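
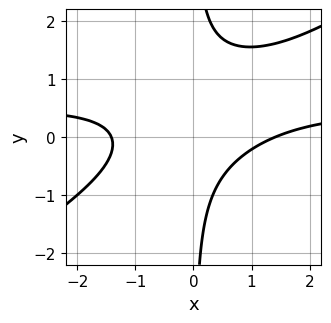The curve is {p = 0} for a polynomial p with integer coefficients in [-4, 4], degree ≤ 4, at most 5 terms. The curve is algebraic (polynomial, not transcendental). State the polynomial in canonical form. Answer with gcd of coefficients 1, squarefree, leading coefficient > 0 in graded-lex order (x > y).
2*x^2*y - 3*x*y^2 - x^2 + 2*x*y + 2

deg p = 3. A generic line meets the curve in up to 3 points.
From the visible intercepts: it misses every integer gridline on the y-axis.
Assembling these constraints gives the stated polynomial.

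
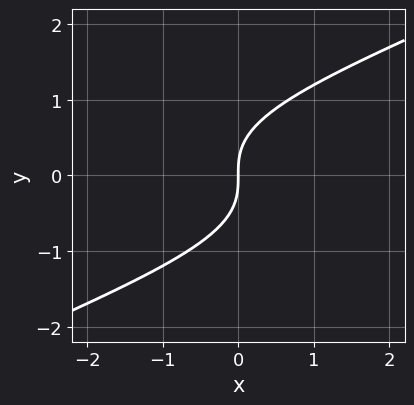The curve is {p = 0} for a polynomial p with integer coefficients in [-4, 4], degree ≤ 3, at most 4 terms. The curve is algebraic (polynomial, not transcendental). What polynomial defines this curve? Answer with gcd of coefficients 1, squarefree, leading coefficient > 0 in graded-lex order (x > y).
x*y^2 - 2*y^3 + 2*x

(a) deg p = 3. A generic line meets the curve in up to 3 points.
(b) Observable constraints: one x-axis crossing is at x = 0; it crosses the y-axis at the gridline y = 0.
(c) Assembling these constraints gives the stated polynomial.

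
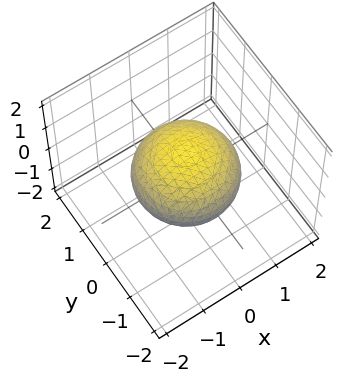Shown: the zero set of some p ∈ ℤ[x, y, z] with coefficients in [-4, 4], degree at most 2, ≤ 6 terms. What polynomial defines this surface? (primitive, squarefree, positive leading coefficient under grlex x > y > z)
2*x^2 + 2*y^2 + 3*z^2 - 3

First, deg p = 2. Bounded and convex; a quadric.
Next, symmetries: rotational symmetry about the z-axis ⇒ p depends on x, y only through x² + y²; it's symmetric under z → −z, forcing even powers of z.
Then, from the visible intercepts: among the integer gridlines, it crosses the z-axis at z ∈ {-1, 1}; a circular section at z = 0 has radius between 1 and 2.
Finally, the integer polynomial consistent with all of this is the stated p.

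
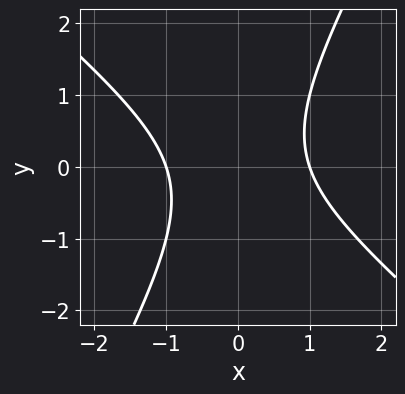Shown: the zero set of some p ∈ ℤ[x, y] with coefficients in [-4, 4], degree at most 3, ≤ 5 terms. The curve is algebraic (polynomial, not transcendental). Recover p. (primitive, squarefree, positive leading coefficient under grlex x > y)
3*x^2 + 2*x*y - 2*y^2 - 3

(a) Degree: a generic line meets the curve in up to 2 points, so deg p = 2.
(b) From the visible intercepts: among the integer gridlines, it crosses the x-axis at x ∈ {-1, 1}; it misses every integer gridline on the y-axis.
(c) Putting this together gives p.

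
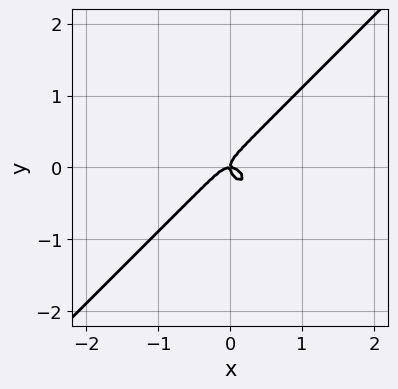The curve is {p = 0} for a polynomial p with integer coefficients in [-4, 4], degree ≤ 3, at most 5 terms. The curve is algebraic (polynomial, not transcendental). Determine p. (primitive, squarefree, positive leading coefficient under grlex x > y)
3*x^3 - 3*y^3 + x*y

First, deg p = 3. No degree-2 curve has this shape.
Next, from the axis intercepts and sections: it crosses the x-axis at the gridline x = 0; it meets the y-axis at y = 0 (among the integer gridlines).
Finally, these observations pin down the coefficients.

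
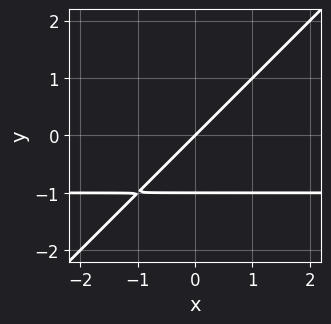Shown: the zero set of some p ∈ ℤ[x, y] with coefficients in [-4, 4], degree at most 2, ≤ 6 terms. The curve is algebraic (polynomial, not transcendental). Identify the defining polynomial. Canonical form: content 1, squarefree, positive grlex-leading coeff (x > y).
(a) The degree is 2 — a generic line meets the curve in up to 2 points.
(b) Observable constraints: the y-axis gridline crossings are at y ∈ {-1, 0}; it crosses the x-axis at the gridline x = 0.
(c) Matching integer coefficients to the picture gives p.

x*y - y^2 + x - y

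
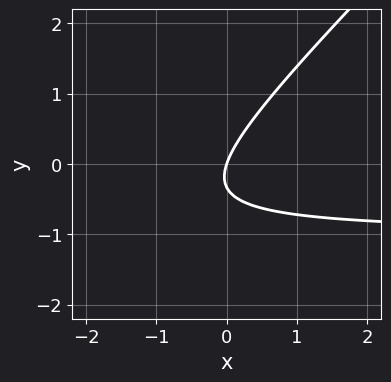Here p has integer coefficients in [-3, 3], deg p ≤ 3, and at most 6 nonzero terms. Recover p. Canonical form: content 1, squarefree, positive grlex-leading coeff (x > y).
1. deg p = 2. The shape is more complex than any degree-1 curve.
2. Checking where it meets the axes: it crosses the y-axis at the gridline y = 0; one x-axis crossing is at x = 0.
3. Solving for integer coefficients yields p as stated.

3*x*y - 3*y^2 + 3*x - y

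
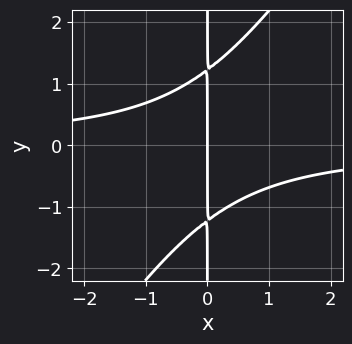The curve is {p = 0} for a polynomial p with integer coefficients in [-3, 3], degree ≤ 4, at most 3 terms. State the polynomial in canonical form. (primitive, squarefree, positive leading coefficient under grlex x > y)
(a) The degree is 3 — no degree-2 curve has this shape.
(b) From the visible intercepts: it crosses the x-axis at the gridline x = 0; every point of the y-axis in the box is on the curve.
(c) The integer polynomial consistent with all of this is the stated p.

3*x^2*y - 2*x*y^2 + 3*x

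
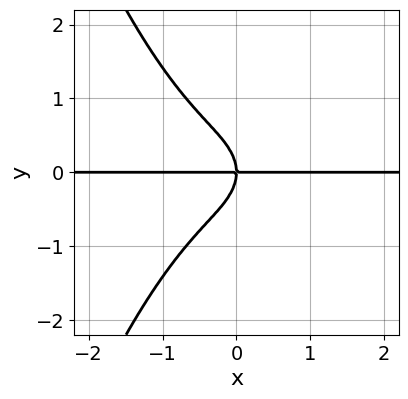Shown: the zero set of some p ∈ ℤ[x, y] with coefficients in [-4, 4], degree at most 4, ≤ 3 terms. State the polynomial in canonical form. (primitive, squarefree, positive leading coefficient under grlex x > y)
(a) The degree is 4 — the shape is more complex than any degree-3 curve.
(b) Reading off the gridlines: every point of the x-axis in the box is on the curve; it meets the y-axis at y = 0 (among the integer gridlines).
(c) The integer polynomial consistent with all of this is the stated p.

x^3*y + y^3 + x*y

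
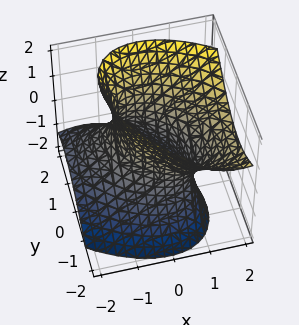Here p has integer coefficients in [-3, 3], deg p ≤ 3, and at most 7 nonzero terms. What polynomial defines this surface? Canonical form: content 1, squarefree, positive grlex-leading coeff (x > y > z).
deg p = 2. A generic line meets the surface in up to 2 points.
Against the integer gridlines: among the integer gridlines, it crosses the y-axis at y ∈ {-1, 1}; the x-axis gridline crossings are at x ∈ {-1, 1}.
Assembling these constraints gives the stated polynomial.

3*x^2 + 3*x*y - 3*x*z + 3*y^2 - 2*z^2 - 3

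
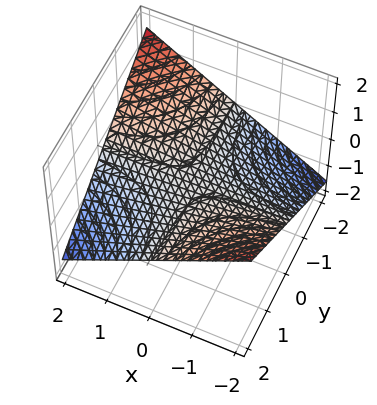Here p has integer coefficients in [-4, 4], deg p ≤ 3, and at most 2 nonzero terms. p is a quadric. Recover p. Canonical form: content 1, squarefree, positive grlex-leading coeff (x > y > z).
x*y + 3*z

First, deg p = 2. A hyperbolic paraboloid; a quadric.
Next, observable constraints: the visible y-axis segment lies entirely on the surface; every point of the x-axis in the box is on the surface; one z-axis crossing is at z = 0.
Finally, these observations pin down the coefficients.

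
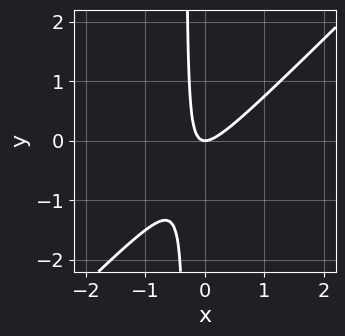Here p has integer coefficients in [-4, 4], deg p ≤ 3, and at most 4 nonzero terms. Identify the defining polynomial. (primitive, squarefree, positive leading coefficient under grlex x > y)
3*x^2 - 3*x*y - y

First, deg p = 2. The shape is more complex than any degree-1 curve.
Next, observable constraints: it meets the y-axis at y = 0 (among the integer gridlines); it crosses the x-axis at the gridline x = 0.
Finally, assembling these constraints gives the stated polynomial.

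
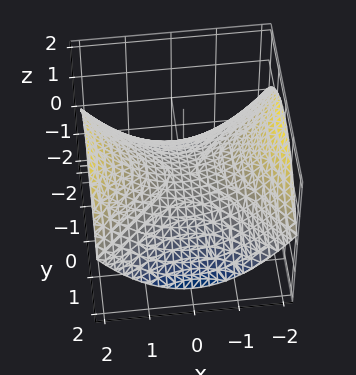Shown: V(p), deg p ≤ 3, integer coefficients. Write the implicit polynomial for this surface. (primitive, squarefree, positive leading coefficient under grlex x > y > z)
First, deg p = 2. A saddle surface; a quadric.
Then, symmetries: mirror symmetry y ↦ −y ⇒ only even powers of y; it's symmetric under x → −x, forcing even powers of x.
Then, from the axis intercepts and sections: it meets the x-axis at x = 0 (among the integer gridlines); it crosses the z-axis at the gridline z = 0; it meets the y-axis at y = 0 (among the integer gridlines).
Finally, putting this together gives p.

x^2 - y^2 - 3*z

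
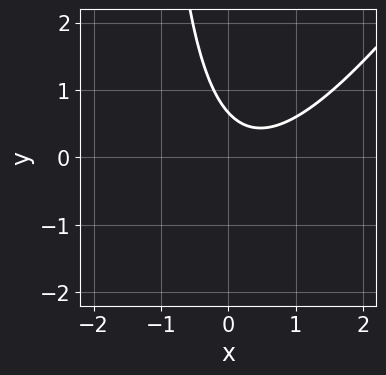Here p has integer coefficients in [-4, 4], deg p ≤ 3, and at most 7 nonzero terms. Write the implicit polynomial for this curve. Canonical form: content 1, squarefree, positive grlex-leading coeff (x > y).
(a) Degree: no degree-1 curve has this shape, so deg p = 2.
(b) Against the integer gridlines: it misses every integer gridline on the x-axis.
(c) These observations pin down the coefficients.

3*x^2 - 2*x*y - 2*x - 3*y + 2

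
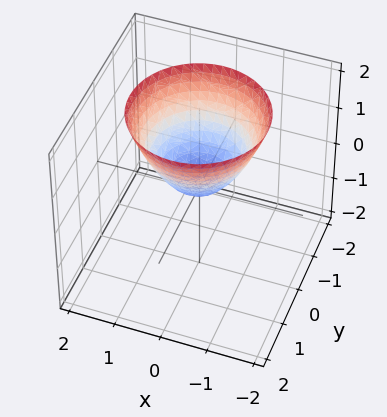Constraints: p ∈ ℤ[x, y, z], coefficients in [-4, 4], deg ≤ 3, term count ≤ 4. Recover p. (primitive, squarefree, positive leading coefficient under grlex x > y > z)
First, degree: a paraboloid; a quadric, so deg p = 2.
Next, symmetries: rotational symmetry about the z-axis ⇒ p depends on x, y only through x² + y².
Then, against the integer gridlines: one x-axis crossing is at x = 0; one z-axis crossing is at z = 0; a circular section at z = 2 has radius between 1 and 2; one y-axis crossing is at y = 0.
Finally, these observations pin down the coefficients.

x^2 + y^2 - z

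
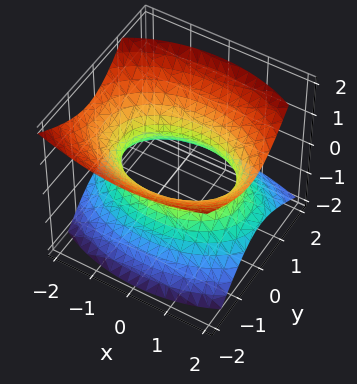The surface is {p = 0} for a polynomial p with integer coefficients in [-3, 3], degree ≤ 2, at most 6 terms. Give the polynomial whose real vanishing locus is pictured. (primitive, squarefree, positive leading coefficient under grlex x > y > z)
x^2 + 2*y^2 + y*z - 2*z^2 - 2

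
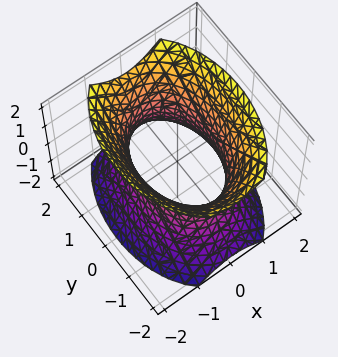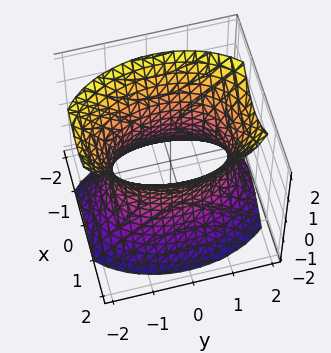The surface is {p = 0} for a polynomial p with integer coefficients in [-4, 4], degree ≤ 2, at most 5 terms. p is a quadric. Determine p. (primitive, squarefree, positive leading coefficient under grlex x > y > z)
2*x^2 + y^2 - z^2 - 2

(a) deg p = 2. One connected sheet with a waist; a quadric.
(b) Symmetries: the y ↦ −y reflection is a symmetry, so y appears only in even powers; the z ↦ −z reflection is a symmetry, so z appears only in even powers; it's symmetric under x → −x, forcing even powers of x.
(c) Against the integer gridlines: the surface avoids every integer z-axis point in the box; the x-axis gridline crossings are at x ∈ {-1, 1}.
(d) Assembling these constraints gives the stated polynomial.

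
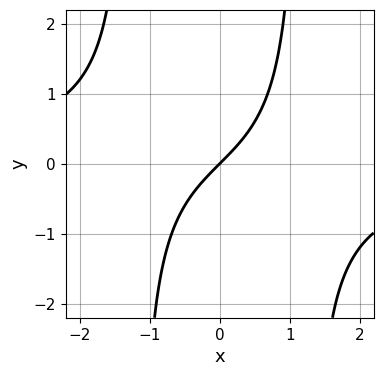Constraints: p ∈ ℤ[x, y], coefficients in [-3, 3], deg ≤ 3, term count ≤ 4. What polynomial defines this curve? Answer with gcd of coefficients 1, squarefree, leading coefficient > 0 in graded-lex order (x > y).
2*x^2*y + 3*x - 3*y

First, the degree is 3 — no degree-2 curve has this shape.
Next, reading off the gridlines: it crosses the y-axis at the gridline y = 0; it crosses the x-axis at the gridline x = 0.
Finally, assembling these constraints gives the stated polynomial.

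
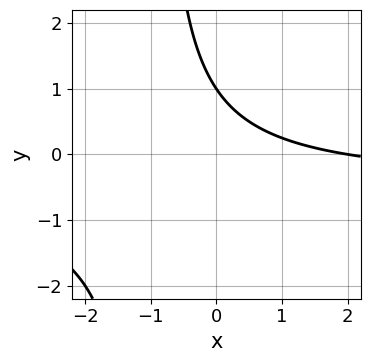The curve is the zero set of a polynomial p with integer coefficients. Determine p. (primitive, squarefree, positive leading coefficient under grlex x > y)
2*x*y + x + 2*y - 2

(a) The degree is 2 — the shape is more complex than any degree-1 curve.
(b) Checking where it meets the axes: it meets the y-axis at y = 1 (among the integer gridlines); one x-axis crossing is at x = 2.
(c) These observations pin down the coefficients.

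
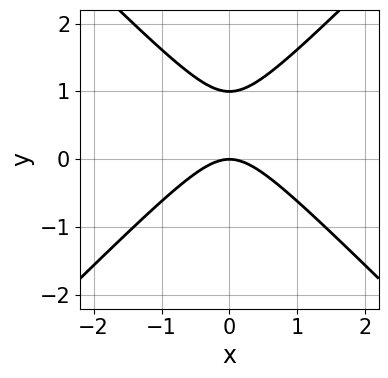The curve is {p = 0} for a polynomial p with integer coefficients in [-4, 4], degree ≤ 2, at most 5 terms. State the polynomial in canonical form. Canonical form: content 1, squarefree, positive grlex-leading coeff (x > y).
x^2 - y^2 + y

The degree is 2 — the shape is more complex than any degree-1 curve.
Symmetries: the x ↦ −x reflection is a symmetry, so x appears only in even powers.
Observable constraints: it meets the x-axis at x = 0 (among the integer gridlines); among the integer gridlines, it crosses the y-axis at y ∈ {0, 1}.
Together with the visible shape, these determine p as stated.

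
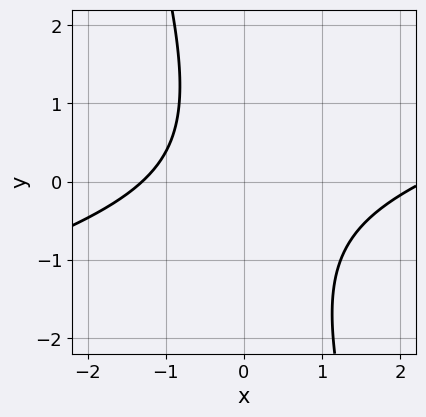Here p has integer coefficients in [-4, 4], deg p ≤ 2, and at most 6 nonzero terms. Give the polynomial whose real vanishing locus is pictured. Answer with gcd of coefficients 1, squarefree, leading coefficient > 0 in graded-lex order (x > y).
x^2 - 3*x*y - y^2 - x - 3

1. Degree: the shape is more complex than any degree-1 curve, so deg p = 2.
2. Checking where it meets the axes: it misses every integer gridline on the y-axis.
3. Fitting integer coefficients to these (and the overall shape) gives p.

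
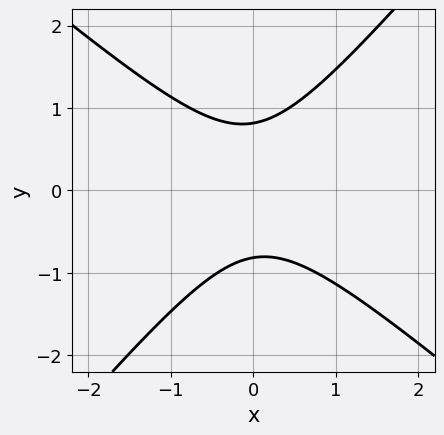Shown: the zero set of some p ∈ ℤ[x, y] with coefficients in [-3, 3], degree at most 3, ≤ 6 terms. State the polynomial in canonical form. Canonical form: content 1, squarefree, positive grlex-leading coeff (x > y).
3*x^2 + x*y - 3*y^2 + 2

1. deg p = 2. The shape is more complex than any degree-1 curve.
2. Against the integer gridlines: the curve avoids every integer x-axis point in the box.
3. The integer polynomial consistent with all of this is the stated p.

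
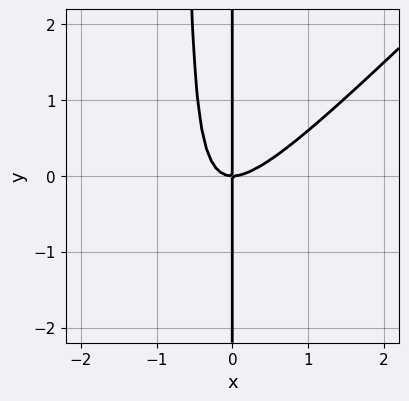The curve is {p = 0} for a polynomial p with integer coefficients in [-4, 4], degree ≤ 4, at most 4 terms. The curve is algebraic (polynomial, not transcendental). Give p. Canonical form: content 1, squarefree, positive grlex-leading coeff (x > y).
deg p = 3.
Against the integer gridlines: the visible y-axis segment lies entirely on the curve; it meets the x-axis at x = 0 (among the integer gridlines).
Solving for integer coefficients yields p as stated.

3*x^3 - 3*x^2*y - 2*x*y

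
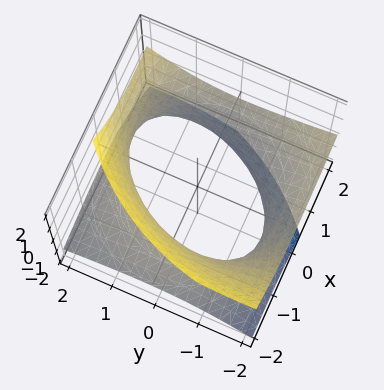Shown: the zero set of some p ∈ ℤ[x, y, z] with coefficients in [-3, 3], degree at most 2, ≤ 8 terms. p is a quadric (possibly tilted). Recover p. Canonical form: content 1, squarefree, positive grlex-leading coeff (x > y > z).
1. Degree: no degree-1 surface has this shape, so deg p = 2.
2. From the visible intercepts: it misses every integer gridline on the z-axis.
3. Matching integer coefficients to the picture gives p.

x^2 - 3*x*z + y^2 + 2*y*z - 3*z^2 - 3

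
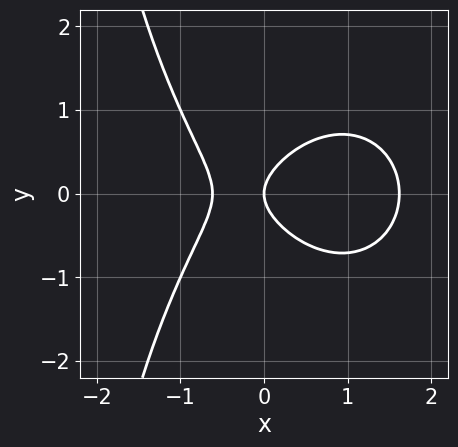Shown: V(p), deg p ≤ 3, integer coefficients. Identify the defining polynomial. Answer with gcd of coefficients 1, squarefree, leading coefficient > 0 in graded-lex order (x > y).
deg p = 3.
Symmetries: the y ↦ −y reflection is a symmetry, so y appears only in even powers.
From the visible intercepts: it crosses the y-axis at the gridline y = 0; it meets the x-axis at x = 0 (among the integer gridlines).
The integer polynomial consistent with all of this is the stated p.

2*x^3 + x*y^2 - 2*x^2 + 3*y^2 - 2*x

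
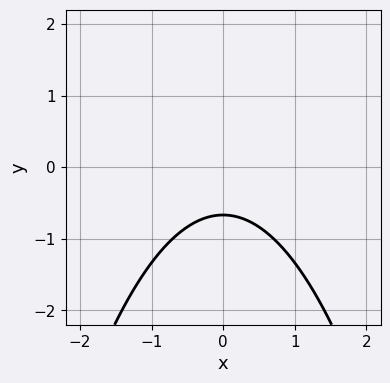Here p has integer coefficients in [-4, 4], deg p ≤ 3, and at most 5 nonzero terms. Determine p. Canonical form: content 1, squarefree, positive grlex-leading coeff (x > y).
First, the degree is 2 — no degree-1 curve has this shape.
Then, symmetries: it's symmetric under x → −x, forcing even powers of x.
Then, from the visible intercepts: it misses every integer gridline on the x-axis.
Finally, matching integer coefficients to the picture gives p.

2*x^2 + 3*y + 2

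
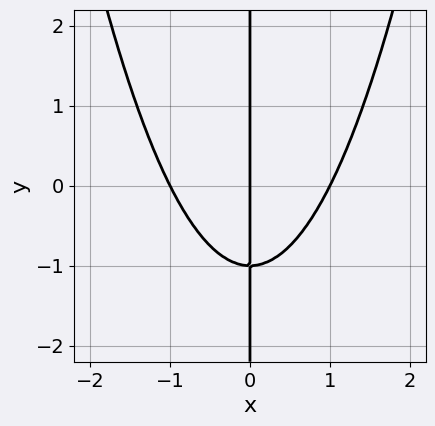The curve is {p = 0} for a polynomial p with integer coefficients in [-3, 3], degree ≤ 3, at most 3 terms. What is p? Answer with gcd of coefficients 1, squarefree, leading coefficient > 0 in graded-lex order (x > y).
(a) deg p = 3.
(b) Checking where it meets the axes: the visible y-axis segment lies entirely on the curve; among the integer gridlines, it crosses the x-axis at x ∈ {-1, 0, 1}.
(c) These observations pin down the coefficients.

x^3 - x*y - x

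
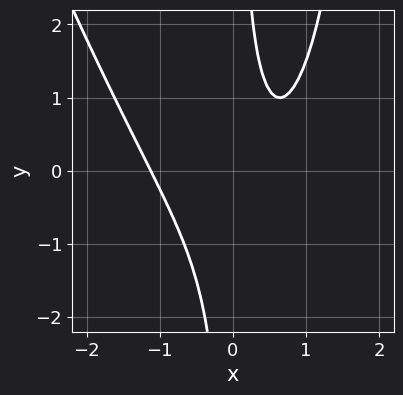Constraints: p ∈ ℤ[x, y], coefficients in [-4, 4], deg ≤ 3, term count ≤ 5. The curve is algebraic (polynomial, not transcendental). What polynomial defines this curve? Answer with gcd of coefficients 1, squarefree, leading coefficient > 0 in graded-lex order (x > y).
(a) deg p = 3. No degree-2 curve has this shape.
(b) Observable constraints: it misses every integer gridline on the y-axis.
(c) Fitting integer coefficients to these (and the overall shape) gives p.

3*x^3 + x^2*y - 3*x*y - 2*x + 2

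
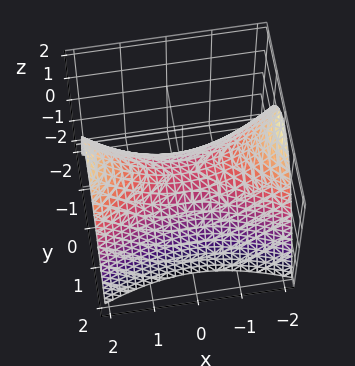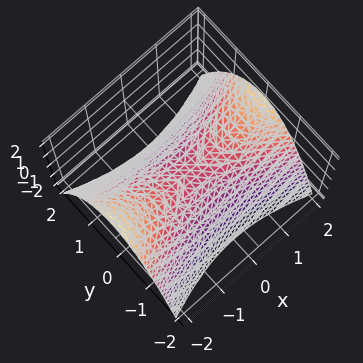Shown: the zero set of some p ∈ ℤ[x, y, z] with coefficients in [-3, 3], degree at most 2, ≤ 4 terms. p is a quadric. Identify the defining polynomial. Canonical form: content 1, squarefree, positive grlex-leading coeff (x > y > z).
x^2 - 3*y^2 - 3*z

The degree is 2 — a hyperbolic paraboloid; a quadric.
Symmetries: it's symmetric under y → −y, forcing even powers of y; it's symmetric under x → −x, forcing even powers of x.
From the visible intercepts: one x-axis crossing is at x = 0; it meets the y-axis at y = 0 (among the integer gridlines); it crosses the z-axis at the gridline z = 0.
Fitting integer coefficients to these (and the overall shape) gives p.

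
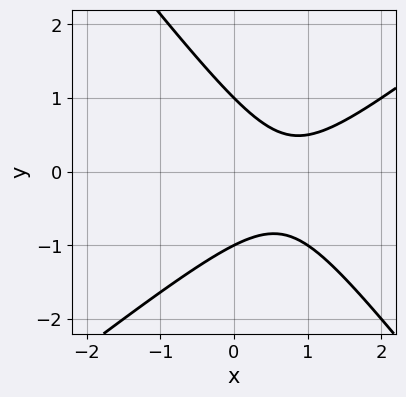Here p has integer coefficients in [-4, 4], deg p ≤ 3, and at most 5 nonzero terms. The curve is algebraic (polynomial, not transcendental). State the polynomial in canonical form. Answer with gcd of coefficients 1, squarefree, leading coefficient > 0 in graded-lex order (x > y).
deg p = 2.
Against the integer gridlines: the curve avoids every integer x-axis point in the box; the y-axis gridline crossings are at y ∈ {-1, 1}.
Assembling these constraints gives the stated polynomial.

2*x^2 - x*y - 2*y^2 - 3*x + 2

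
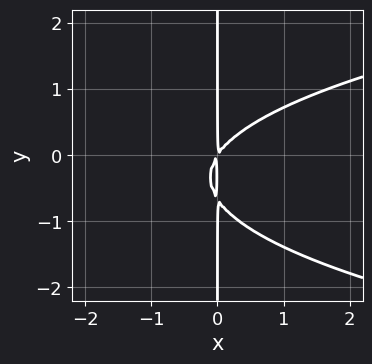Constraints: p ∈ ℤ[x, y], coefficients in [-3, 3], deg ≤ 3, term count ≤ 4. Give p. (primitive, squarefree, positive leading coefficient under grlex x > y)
First, degree: a generic line meets the curve in up to 3 points, so deg p = 3.
Next, observable constraints: the visible y-axis segment lies entirely on the curve.
Finally, these observations pin down the coefficients.

3*x*y^2 - 3*x^2 + 2*x*y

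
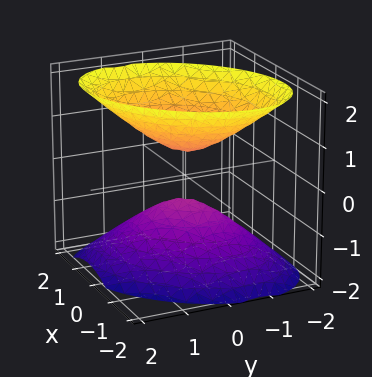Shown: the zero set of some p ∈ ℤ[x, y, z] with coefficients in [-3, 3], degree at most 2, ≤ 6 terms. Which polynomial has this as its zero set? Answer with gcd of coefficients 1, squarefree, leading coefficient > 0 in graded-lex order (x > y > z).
3*x^2 - 2*x*y + 3*y^2 - 3*z^2 + 1

1. I count 2 distinct pieces. They look like related sheets of one shape, so recover p as a whole.
2. The degree is 2 — a generic line meets the surface in up to 2 points.
3. Checking where it meets the axes: no y-intercept at any integer in the box; no x-intercept at any integer in the box.
4. Putting this together gives p.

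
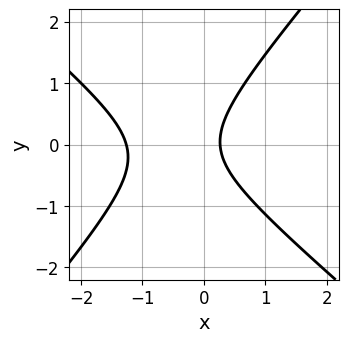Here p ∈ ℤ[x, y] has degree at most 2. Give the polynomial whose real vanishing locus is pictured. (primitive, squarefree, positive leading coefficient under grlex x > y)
3*x^2 + x*y - 3*y^2 + 3*x - 1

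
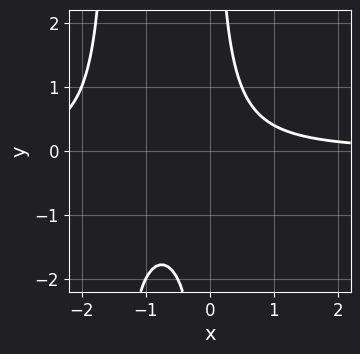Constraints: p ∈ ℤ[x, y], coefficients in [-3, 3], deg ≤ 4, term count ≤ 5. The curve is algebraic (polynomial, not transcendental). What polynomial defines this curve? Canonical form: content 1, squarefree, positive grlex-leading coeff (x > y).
2*x^2*y + 3*x*y - 2

1. The degree is 3 — no degree-2 curve has this shape.
2. Checking where it meets the axes: it misses every integer gridline on the x-axis; it misses every integer gridline on the y-axis.
3. Matching integer coefficients to the picture gives p.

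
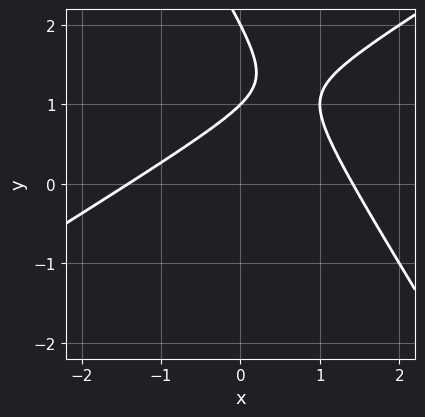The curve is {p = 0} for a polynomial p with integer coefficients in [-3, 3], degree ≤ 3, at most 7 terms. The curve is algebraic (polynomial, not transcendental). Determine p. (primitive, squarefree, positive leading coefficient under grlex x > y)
1. Degree: the shape is more complex than any degree-1 curve, so deg p = 2.
2. Against the integer gridlines: among the integer gridlines, it crosses the y-axis at y ∈ {1, 2}.
3. Assembling these constraints gives the stated polynomial.

x^2 - x*y - y^2 + 3*y - 2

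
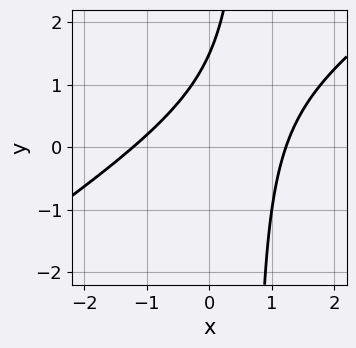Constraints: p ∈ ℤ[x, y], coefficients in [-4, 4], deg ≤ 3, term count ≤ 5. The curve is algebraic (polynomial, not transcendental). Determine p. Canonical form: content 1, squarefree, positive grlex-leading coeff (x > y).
The degree is 2 — a generic line meets the curve in up to 2 points.
Solving for integer coefficients yields p as stated.

2*x^2 - 3*x*y + 2*y - 3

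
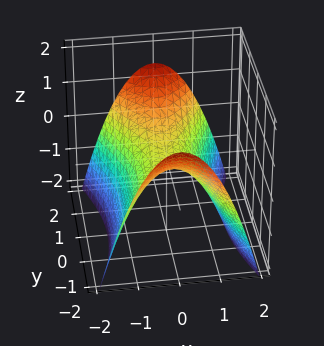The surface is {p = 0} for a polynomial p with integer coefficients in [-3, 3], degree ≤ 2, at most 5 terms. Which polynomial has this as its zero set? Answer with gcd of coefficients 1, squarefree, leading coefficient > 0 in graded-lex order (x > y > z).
1. The degree is 2 — a hyperbolic paraboloid; a quadric.
2. Symmetries: it's symmetric under y → −y, forcing even powers of y; it's symmetric under x → −x, forcing even powers of x.
3. From the axis intercepts and sections: it crosses the z-axis at the gridline z = 0; it crosses the x-axis at the gridline x = 0; it crosses the y-axis at the gridline y = 0.
4. Together with the visible shape, these determine p as stated.

3*x^2 - y^2 + 3*z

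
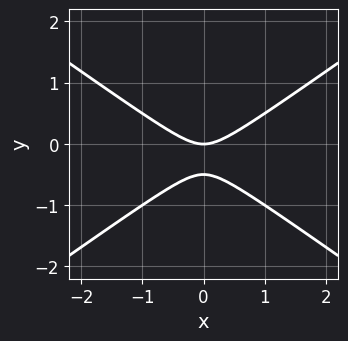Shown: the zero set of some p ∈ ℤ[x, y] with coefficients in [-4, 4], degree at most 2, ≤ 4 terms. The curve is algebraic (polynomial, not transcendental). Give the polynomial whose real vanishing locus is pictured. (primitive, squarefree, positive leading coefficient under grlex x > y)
The degree is 2 — a generic line meets the curve in up to 2 points.
Symmetries: it's symmetric under x → −x, forcing even powers of x.
From the axis intercepts and sections: it meets the x-axis at x = 0 (among the integer gridlines); it crosses the y-axis at the gridline y = 0.
Assembling these constraints gives the stated polynomial.

x^2 - 2*y^2 - y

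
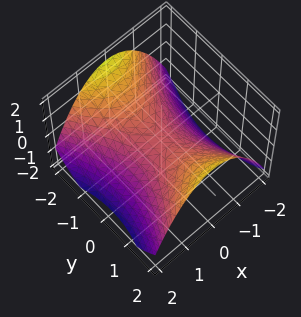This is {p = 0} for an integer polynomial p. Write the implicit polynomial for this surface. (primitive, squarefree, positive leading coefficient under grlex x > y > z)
(a) The degree is 2 — a hyperbolic paraboloid; a quadric.
(b) Symmetries: it's symmetric under x → −x, forcing even powers of x; mirror symmetry y ↦ −y ⇒ only even powers of y.
(c) From the visible intercepts: it crosses the y-axis at the gridline y = 0; one z-axis crossing is at z = 0; it crosses the x-axis at the gridline x = 0.
(d) Fitting integer coefficients to these (and the overall shape) gives p.

2*x^2 - y^2 + 3*z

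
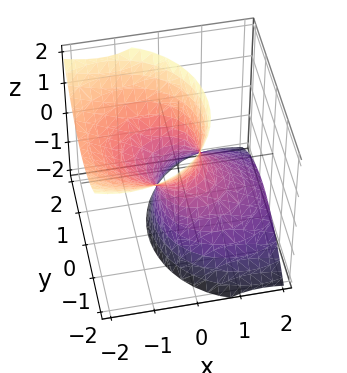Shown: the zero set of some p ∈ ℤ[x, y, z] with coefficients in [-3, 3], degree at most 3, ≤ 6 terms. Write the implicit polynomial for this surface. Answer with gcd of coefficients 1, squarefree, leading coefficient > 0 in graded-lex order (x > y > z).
1. deg p = 2. A generic line meets the surface in up to 2 points.
2. From the axis intercepts and sections: it misses every integer gridline on the z-axis.
3. Fitting integer coefficients to these (and the overall shape) gives p.

2*x^2 + 3*x*z + 2*y^2 - z^2 - 1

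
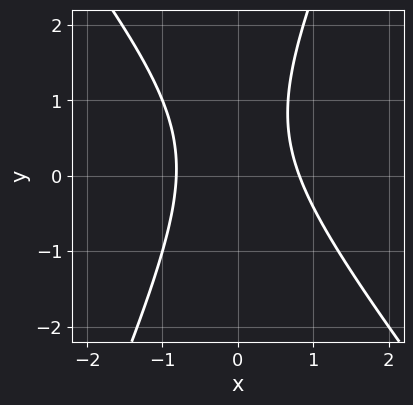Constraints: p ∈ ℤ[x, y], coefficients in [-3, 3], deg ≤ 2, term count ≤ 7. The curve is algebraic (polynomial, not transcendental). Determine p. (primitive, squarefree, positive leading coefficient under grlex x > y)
(a) deg p = 2. A generic line meets the curve in up to 2 points.
(b) From the axis intercepts and sections: the curve avoids every integer y-axis point in the box.
(c) Assembling these constraints gives the stated polynomial.

3*x^2 + x*y - y^2 + y - 2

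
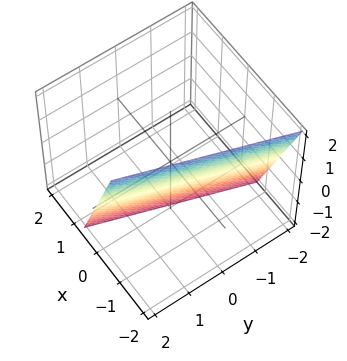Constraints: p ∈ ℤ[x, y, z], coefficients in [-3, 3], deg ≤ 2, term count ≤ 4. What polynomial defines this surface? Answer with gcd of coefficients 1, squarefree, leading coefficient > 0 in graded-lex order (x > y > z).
3*x - y + z + 2

1. The degree is 1 — the surface is flat (a plane).
2. From the visible intercepts: it crosses the y-axis at the gridline y = 2; it meets the z-axis at z = -2 (among the integer gridlines).
3. Matching integer coefficients to the picture gives p.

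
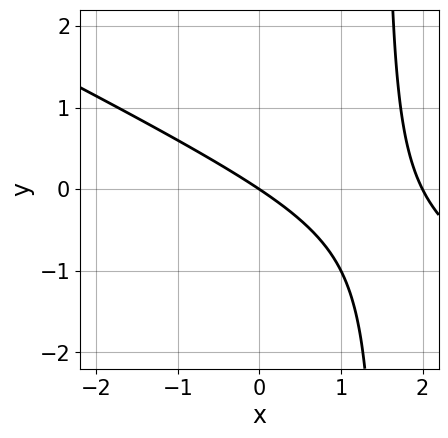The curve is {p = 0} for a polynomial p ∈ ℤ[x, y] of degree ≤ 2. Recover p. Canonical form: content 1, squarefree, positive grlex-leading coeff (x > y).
(a) deg p = 2. The shape is more complex than any degree-1 curve.
(b) Against the integer gridlines: it meets the y-axis at y = 0 (among the integer gridlines); among the integer gridlines, it crosses the x-axis at x ∈ {0, 2}.
(c) Assembling these constraints gives the stated polynomial.

x^2 + 2*x*y - 2*x - 3*y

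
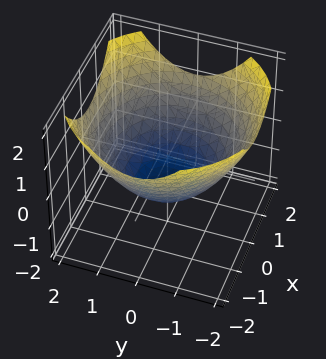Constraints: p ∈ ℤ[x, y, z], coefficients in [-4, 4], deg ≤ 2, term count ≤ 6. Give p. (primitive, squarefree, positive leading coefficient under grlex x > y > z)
First, deg p = 2. The shape is more complex than any degree-1 surface.
Next, by symmetry, the z-axis is an axis of rotation, so x and y enter only as x² + y².
Next, reading off the gridlines: a circular section at z = 0 has radius between 1 and 2; one z-axis crossing is at z = -1.
Finally, assembling these constraints gives the stated polynomial.

x^2 + y^2 - 2*z - 2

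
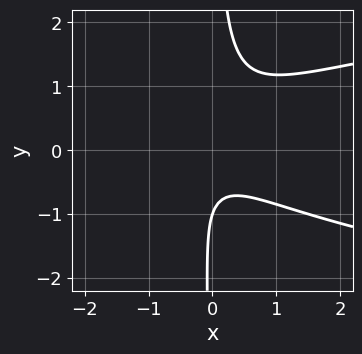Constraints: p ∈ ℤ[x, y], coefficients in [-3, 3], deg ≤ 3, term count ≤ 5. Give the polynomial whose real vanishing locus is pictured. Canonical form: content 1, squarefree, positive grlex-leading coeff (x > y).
1. The degree is 3 — no degree-2 curve has this shape.
2. Checking where it meets the axes: it meets the y-axis at y = -1 (among the integer gridlines); it misses every integer gridline on the x-axis.
3. These observations pin down the coefficients.

3*x*y^2 - 2*x^2 - y - 1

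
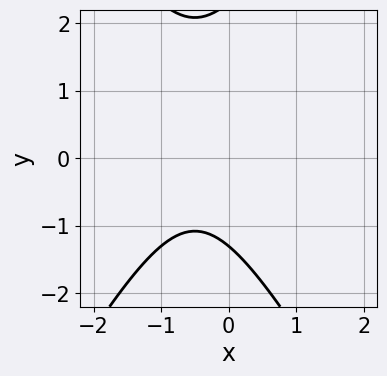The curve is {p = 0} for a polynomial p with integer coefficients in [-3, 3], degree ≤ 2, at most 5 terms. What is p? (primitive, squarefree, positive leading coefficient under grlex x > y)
3*x^2 - y^2 + 3*x + y + 3

(a) deg p = 2. The shape is more complex than any degree-1 curve.
(b) Observable constraints: it misses every integer gridline on the x-axis.
(c) Assembling these constraints gives the stated polynomial.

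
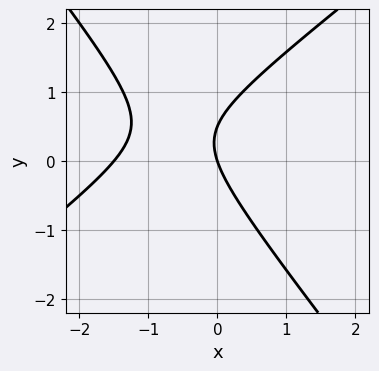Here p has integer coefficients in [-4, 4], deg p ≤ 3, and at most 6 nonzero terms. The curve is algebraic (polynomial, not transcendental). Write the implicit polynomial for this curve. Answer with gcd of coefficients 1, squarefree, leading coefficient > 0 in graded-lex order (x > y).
(a) deg p = 2. A generic line meets the curve in up to 2 points.
(b) Reading off the gridlines: it crosses the x-axis at the gridline x = 0; one y-axis crossing is at y = 0.
(c) These observations pin down the coefficients.

2*x^2 - x*y - 2*y^2 + 3*x + y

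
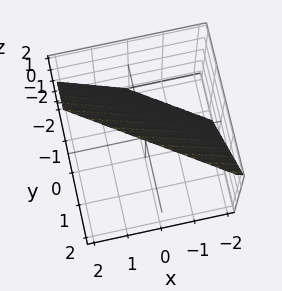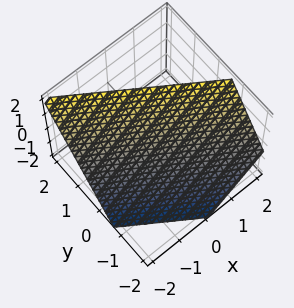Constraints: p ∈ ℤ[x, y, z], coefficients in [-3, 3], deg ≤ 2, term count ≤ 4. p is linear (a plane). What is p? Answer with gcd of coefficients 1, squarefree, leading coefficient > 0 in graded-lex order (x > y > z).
First, deg p = 1.
Next, from the axis intercepts and sections: it meets the x-axis at x = -1 (among the integer gridlines); it meets the z-axis at z = 1 (among the integer gridlines).
Finally, solving for integer coefficients yields p as stated.

2*x + 3*y - 2*z + 2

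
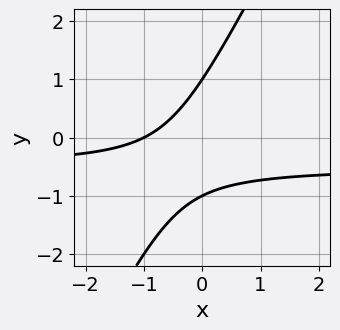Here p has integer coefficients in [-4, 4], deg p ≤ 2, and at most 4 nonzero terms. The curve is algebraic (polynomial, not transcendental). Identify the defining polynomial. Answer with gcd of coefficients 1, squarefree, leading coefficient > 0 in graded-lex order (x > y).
1. The degree is 2 — no degree-1 curve has this shape.
2. From the visible intercepts: among the integer gridlines, it crosses the y-axis at y ∈ {-1, 1}; one x-axis crossing is at x = -1.
3. The integer polynomial consistent with all of this is the stated p.

2*x*y - y^2 + x + 1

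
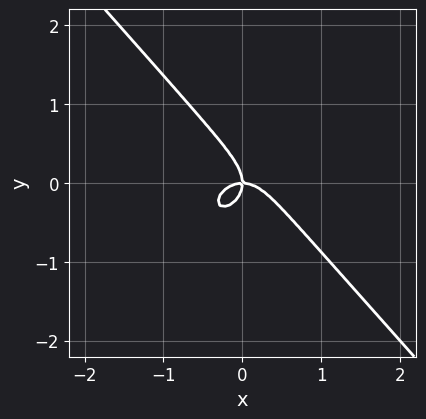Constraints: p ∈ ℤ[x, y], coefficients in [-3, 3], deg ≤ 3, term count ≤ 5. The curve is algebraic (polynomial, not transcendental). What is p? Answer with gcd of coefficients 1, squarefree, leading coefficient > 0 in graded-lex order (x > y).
1. deg p = 3. No degree-2 curve has this shape.
2. From the visible intercepts: one y-axis crossing is at y = 0; it crosses the x-axis at the gridline x = 0.
3. These observations pin down the coefficients.

3*x^3 + x*y^2 + 3*y^3 + 2*x*y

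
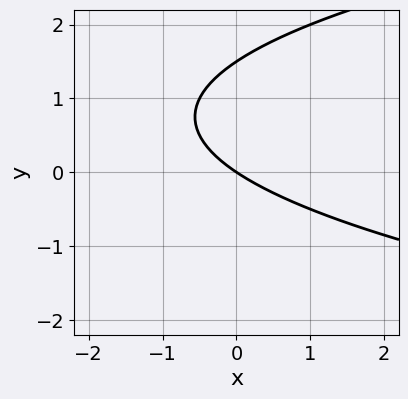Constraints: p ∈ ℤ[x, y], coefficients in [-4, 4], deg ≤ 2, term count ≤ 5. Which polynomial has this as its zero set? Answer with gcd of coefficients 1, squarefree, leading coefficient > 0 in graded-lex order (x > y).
1. The degree is 2 — a generic line meets the curve in up to 2 points.
2. Against the integer gridlines: it meets the x-axis at x = 0 (among the integer gridlines); it crosses the y-axis at the gridline y = 0.
3. Together with the visible shape, these determine p as stated.

2*y^2 - 2*x - 3*y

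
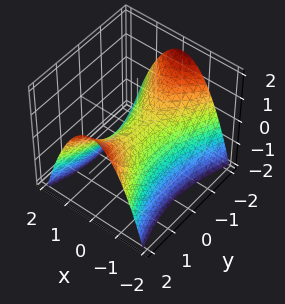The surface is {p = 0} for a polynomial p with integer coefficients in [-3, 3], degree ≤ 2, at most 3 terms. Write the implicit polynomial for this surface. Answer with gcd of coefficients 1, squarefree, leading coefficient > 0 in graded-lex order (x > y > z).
3*x^2 - y^2 + 3*z

First, the degree is 2 — a hyperbolic paraboloid; a quadric.
Next, symmetries: the x ↦ −x reflection is a symmetry, so x appears only in even powers; the y ↦ −y reflection is a symmetry, so y appears only in even powers.
Next, reading off the gridlines: it meets the z-axis at z = 0 (among the integer gridlines); one x-axis crossing is at x = 0; it crosses the y-axis at the gridline y = 0.
Finally, putting this together gives p.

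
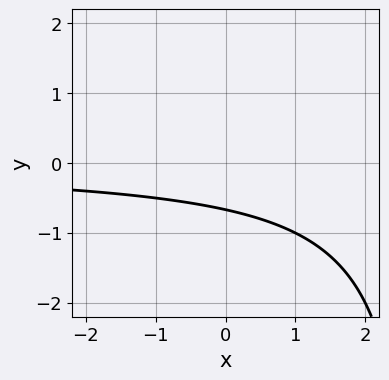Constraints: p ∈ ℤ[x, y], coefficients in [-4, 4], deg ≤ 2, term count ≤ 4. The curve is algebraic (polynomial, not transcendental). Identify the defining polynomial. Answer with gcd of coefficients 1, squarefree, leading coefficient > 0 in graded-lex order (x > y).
x*y - 3*y - 2

Degree: no degree-1 curve has this shape, so deg p = 2.
Observable constraints: it misses every integer gridline on the x-axis.
Matching integer coefficients to the picture gives p.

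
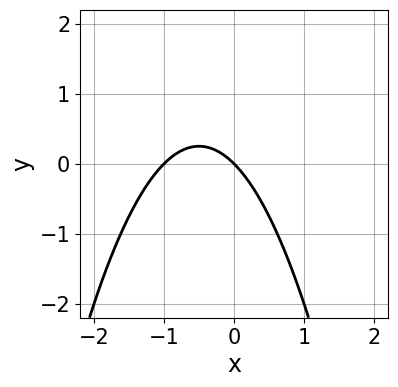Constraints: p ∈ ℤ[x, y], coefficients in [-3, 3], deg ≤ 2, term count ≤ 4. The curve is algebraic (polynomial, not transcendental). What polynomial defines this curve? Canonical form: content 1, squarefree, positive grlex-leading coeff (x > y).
(a) The degree is 2 — a generic line meets the curve in up to 2 points.
(b) Against the integer gridlines: among the integer gridlines, it crosses the x-axis at x ∈ {-1, 0}; one y-axis crossing is at y = 0.
(c) These observations pin down the coefficients.

x^2 + x + y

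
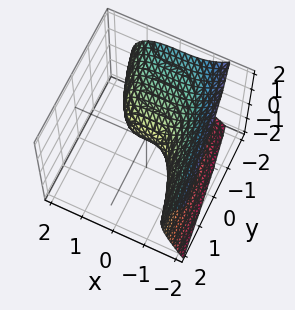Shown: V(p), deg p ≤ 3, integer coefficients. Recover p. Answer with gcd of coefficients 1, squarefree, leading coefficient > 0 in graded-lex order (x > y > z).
2*x^3 + 3*z^2 + 3*y

(a) Degree: no degree-2 surface has this shape, so deg p = 3.
(b) Against the integer gridlines: one x-axis crossing is at x = 0; it crosses the y-axis at the gridline y = 0.
(c) Together with the visible shape, these determine p as stated.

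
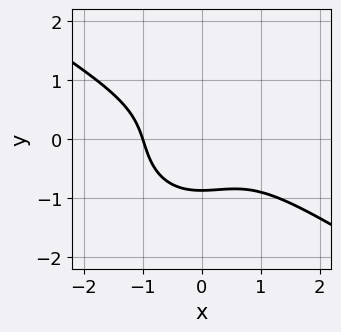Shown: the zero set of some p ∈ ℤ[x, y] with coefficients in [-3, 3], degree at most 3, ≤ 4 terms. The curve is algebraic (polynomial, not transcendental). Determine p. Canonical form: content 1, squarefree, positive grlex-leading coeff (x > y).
2*x^3 + 2*x^2*y + 3*y^3 + 2

Degree: the shape is more complex than any degree-2 curve, so deg p = 3.
From the visible intercepts: it crosses the x-axis at the gridline x = -1.
Matching integer coefficients to the picture gives p.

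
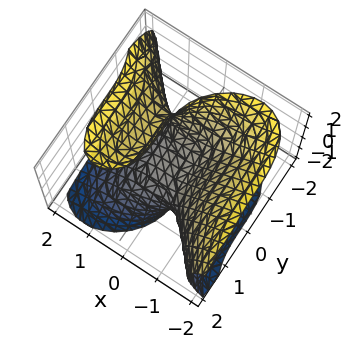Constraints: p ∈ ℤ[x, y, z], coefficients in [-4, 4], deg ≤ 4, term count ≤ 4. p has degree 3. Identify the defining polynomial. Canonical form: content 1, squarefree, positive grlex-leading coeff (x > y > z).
1. deg p = 3. A generic line meets the surface in up to 3 points.
2. Reading off the gridlines: one x-axis crossing is at x = 0; one y-axis crossing is at y = 0.
3. Together with the visible shape, these determine p as stated.

3*x^3 - 3*x*z^2 + 2*y^3 + 2*z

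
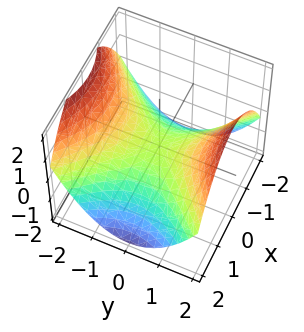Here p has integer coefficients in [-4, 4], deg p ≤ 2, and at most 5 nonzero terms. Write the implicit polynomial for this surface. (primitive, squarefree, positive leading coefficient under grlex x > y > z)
x^2 - y^2 + 2*z

deg p = 2. A hyperbolic paraboloid; a quadric.
Symmetries: mirror symmetry x ↦ −x ⇒ only even powers of x; the y ↦ −y reflection is a symmetry, so y appears only in even powers.
Observable constraints: it meets the x-axis at x = 0 (among the integer gridlines); it crosses the z-axis at the gridline z = 0.
Putting this together gives p.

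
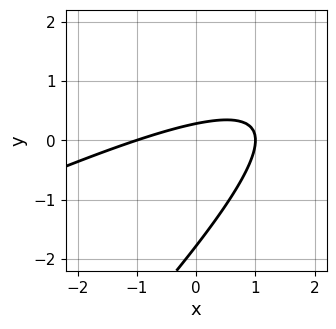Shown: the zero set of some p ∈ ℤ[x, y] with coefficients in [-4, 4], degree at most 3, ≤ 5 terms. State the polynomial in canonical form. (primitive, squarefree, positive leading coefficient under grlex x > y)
First, deg p = 2.
Next, from the axis intercepts and sections: among the integer gridlines, it crosses the x-axis at x ∈ {-1, 1}.
Finally, fitting integer coefficients to these (and the overall shape) gives p.

x^2 - 3*x*y + 2*y^2 + 3*y - 1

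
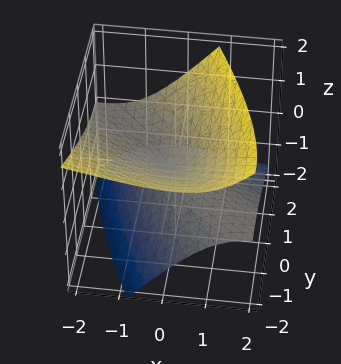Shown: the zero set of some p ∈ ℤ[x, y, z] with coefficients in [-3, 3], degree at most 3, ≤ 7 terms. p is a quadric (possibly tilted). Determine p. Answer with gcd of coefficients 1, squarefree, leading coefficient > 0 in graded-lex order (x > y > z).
x^2 + 2*x*y + 3*x*z + y^2 - 3*z^2

First, the degree is 2 — the shape is more complex than any degree-1 surface.
Next, from the axis intercepts and sections: it meets the z-axis at z = 0 (among the integer gridlines); one x-axis crossing is at x = 0; it meets the y-axis at y = 0 (among the integer gridlines).
Finally, putting this together gives p.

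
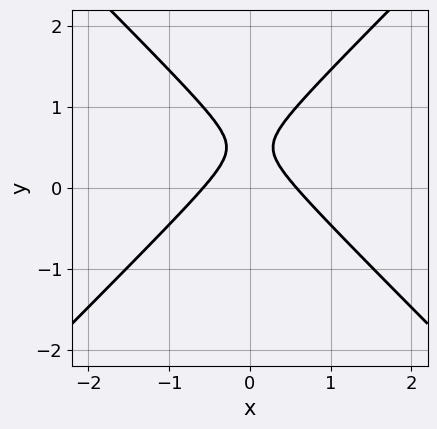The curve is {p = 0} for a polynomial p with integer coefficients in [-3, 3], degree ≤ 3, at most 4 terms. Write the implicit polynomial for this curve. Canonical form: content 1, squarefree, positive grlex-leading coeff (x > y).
deg p = 2.
Symmetries: it's symmetric under x → −x, forcing even powers of x.
Checking where it meets the axes: it misses every integer gridline on the y-axis.
Putting this together gives p.

3*x^2 - 3*y^2 + 3*y - 1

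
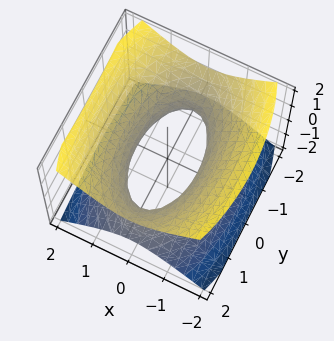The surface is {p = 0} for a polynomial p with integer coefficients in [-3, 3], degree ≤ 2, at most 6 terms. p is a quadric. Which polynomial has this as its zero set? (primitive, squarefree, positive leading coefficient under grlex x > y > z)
deg p = 2. An hourglass — one-sheet hyperboloid; a quadric.
Symmetries: the z ↦ −z reflection is a symmetry, so z appears only in even powers; mirror symmetry y ↦ −y ⇒ only even powers of y; the x ↦ −x reflection is a symmetry, so x appears only in even powers.
From the visible intercepts: no z-intercept at any integer in the box.
Solving for integer coefficients yields p as stated.

3*x^2 + y^2 - 3*z^2 - 2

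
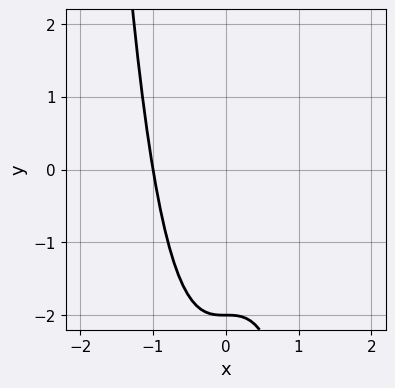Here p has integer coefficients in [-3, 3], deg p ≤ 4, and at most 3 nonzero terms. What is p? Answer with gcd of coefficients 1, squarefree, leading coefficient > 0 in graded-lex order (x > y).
2*x^3 + y + 2

(a) The degree is 3 — no degree-2 curve has this shape.
(b) Observable constraints: it crosses the y-axis at the gridline y = -2; one x-axis crossing is at x = -1.
(c) Assembling these constraints gives the stated polynomial.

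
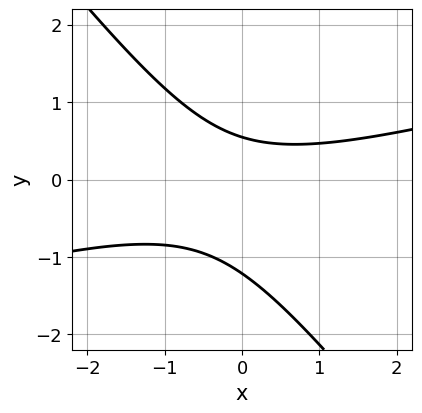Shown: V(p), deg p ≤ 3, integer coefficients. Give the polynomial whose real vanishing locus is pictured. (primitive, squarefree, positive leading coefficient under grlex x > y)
The degree is 2 — no degree-1 curve has this shape.
Against the integer gridlines: no x-intercept at any integer in the box.
The integer polynomial consistent with all of this is the stated p.

x^2 - 3*x*y - 3*y^2 - 2*y + 2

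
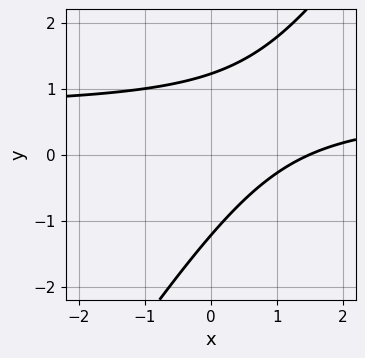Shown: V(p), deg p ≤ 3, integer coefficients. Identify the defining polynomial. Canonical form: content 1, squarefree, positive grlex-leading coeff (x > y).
3*x*y - 2*y^2 - 2*x + 3

1. deg p = 2. No degree-1 curve has this shape.
2. Matching integer coefficients to the picture gives p.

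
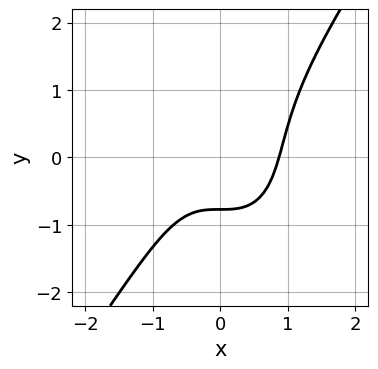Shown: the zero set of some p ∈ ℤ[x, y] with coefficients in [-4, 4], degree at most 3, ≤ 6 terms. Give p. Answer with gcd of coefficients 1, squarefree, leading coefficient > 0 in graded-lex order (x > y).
3*x^3 - y^3 - 2*y - 2

(a) deg p = 3. The shape is more complex than any degree-2 curve.
(b) Matching integer coefficients to the picture gives p.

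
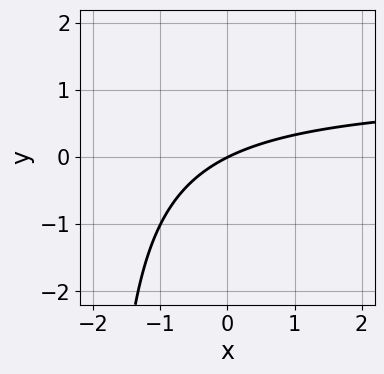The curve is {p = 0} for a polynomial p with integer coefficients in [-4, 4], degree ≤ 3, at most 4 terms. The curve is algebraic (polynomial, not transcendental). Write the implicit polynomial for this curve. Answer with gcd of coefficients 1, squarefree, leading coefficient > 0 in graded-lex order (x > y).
x*y - x + 2*y

First, the degree is 2 — a generic line meets the curve in up to 2 points.
Next, checking where it meets the axes: it meets the x-axis at x = 0 (among the integer gridlines); it meets the y-axis at y = 0 (among the integer gridlines).
Finally, solving for integer coefficients yields p as stated.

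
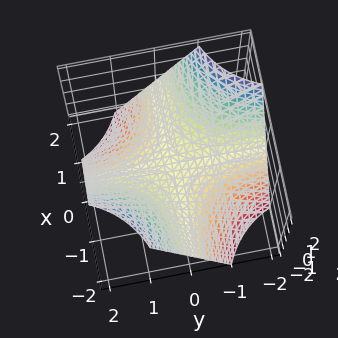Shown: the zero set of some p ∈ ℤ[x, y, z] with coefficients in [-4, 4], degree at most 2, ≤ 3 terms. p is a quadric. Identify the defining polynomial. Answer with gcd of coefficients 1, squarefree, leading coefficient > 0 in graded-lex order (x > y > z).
x*y + z

(a) deg p = 2. A hyperbolic paraboloid; a quadric.
(b) Checking where it meets the axes: it meets the z-axis at z = 0 (among the integer gridlines); the visible y-axis segment lies entirely on the surface.
(c) Fitting integer coefficients to these (and the overall shape) gives p. Check: (1, 0, 0) on the x-axis lies on the surface, and p(1, 0, 0) = 0. ✓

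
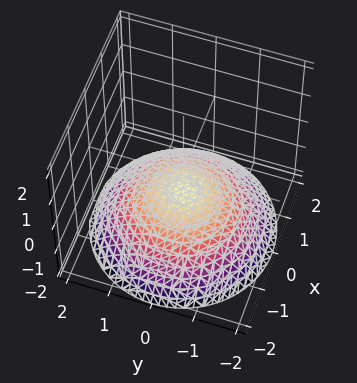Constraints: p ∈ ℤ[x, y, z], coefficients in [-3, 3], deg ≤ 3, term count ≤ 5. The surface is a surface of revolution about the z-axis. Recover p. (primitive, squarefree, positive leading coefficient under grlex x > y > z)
x^2 + y^2 + 3*z + 2

First, degree: no degree-1 surface has this shape, so deg p = 2.
Next, by symmetry, every cross-section ⟂ z is a circle, so x, y appear only via x² + y².
Next, against the integer gridlines: a circular section at z = -1 has radius exactly 1; it misses every integer gridline on the x-axis; no y-intercept at any integer in the box.
Finally, fitting integer coefficients to these (and the overall shape) gives p.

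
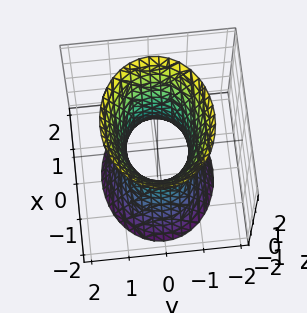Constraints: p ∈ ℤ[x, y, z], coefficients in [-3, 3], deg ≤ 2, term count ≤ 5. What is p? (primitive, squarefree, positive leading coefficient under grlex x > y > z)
2*x^2 + 3*y^2 - z^2 - 2

1. Degree: one connected sheet with a waist; a quadric, so deg p = 2.
2. Symmetries: the y ↦ −y reflection is a symmetry, so y appears only in even powers; the z ↦ −z reflection is a symmetry, so z appears only in even powers; mirror symmetry x ↦ −x ⇒ only even powers of x.
3. Observable constraints: it misses every integer gridline on the z-axis; among the integer gridlines, it crosses the x-axis at x ∈ {-1, 1}.
4. Fitting integer coefficients to these (and the overall shape) gives p.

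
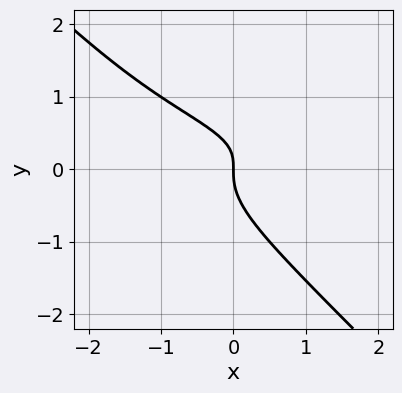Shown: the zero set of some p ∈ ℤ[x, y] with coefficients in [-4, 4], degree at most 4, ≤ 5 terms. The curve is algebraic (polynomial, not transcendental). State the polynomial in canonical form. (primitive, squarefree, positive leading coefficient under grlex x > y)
2*x*y^2 + 2*y^3 - x*y + x

1. The degree is 3 — no degree-2 curve has this shape.
2. Checking where it meets the axes: it meets the y-axis at y = 0 (among the integer gridlines); one x-axis crossing is at x = 0.
3. These observations pin down the coefficients.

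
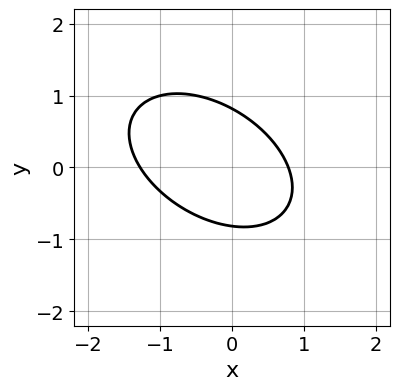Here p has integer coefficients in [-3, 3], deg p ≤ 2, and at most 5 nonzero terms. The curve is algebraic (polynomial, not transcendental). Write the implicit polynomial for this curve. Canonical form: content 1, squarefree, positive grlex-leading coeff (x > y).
2*x^2 + 2*x*y + 3*y^2 + x - 2

1. Degree: a generic line meets the curve in up to 2 points, so deg p = 2.
2. Putting this together gives p.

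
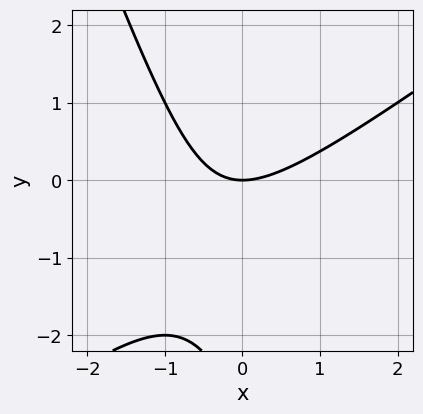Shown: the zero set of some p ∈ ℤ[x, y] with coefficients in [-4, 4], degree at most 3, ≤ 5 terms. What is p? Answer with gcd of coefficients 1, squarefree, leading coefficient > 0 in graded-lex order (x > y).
2*x^2 - 2*x*y - y^2 - 3*y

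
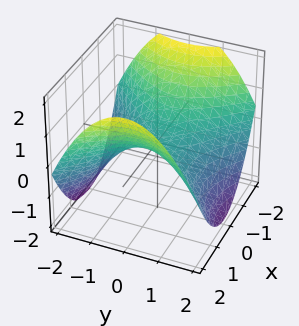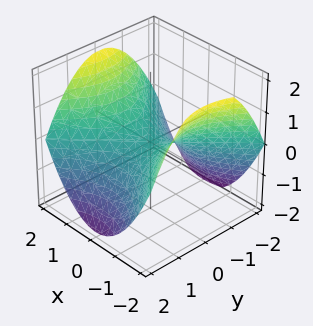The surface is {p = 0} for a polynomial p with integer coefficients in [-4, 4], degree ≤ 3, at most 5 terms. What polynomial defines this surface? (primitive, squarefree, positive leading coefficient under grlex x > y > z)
(a) deg p = 2. A hyperbolic paraboloid; a quadric.
(b) Symmetries: it's symmetric under y → −y, forcing even powers of y; it's symmetric under x → −x, forcing even powers of x.
(c) Observable constraints: it crosses the x-axis at the gridline x = 0; one y-axis crossing is at y = 0; it meets the z-axis at z = 0 (among the integer gridlines).
(d) Fitting integer coefficients to these (and the overall shape) gives p.

x^2 - y^2 - 2*z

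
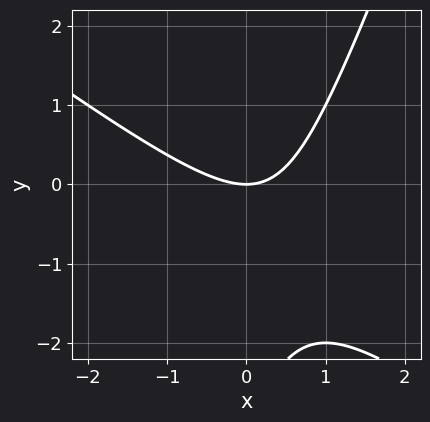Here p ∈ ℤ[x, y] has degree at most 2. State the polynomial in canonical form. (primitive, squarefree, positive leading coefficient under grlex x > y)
(a) deg p = 2. A generic line meets the curve in up to 2 points.
(b) Against the integer gridlines: it meets the x-axis at x = 0 (among the integer gridlines); it crosses the y-axis at the gridline y = 0.
(c) Assembling these constraints gives the stated polynomial.

2*x^2 + 2*x*y - y^2 - 3*y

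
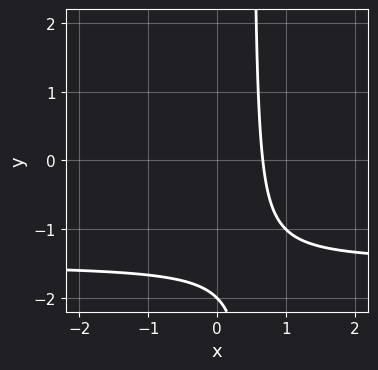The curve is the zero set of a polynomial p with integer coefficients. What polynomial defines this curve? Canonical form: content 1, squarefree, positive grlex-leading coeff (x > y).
2*x*y + 3*x - y - 2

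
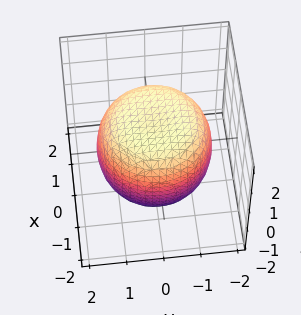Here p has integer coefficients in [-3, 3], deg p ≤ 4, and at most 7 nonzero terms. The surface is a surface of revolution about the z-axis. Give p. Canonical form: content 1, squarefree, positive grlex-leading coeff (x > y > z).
1. The degree is 4 — a generic line meets the surface in up to 4 points.
2. By symmetry, the z-axis is an axis of rotation, so x and y enter only as x² + y².
3. From the visible intercepts: a circular section at z = 1 has radius between 1 and 2.
4. The integer polynomial consistent with all of this is the stated p.

x^4 + 2*x^2*y^2 + y^4 - x^2 - y^2 + 2*z^2 - 3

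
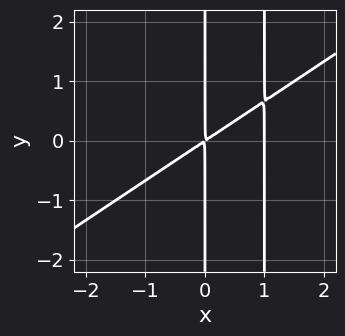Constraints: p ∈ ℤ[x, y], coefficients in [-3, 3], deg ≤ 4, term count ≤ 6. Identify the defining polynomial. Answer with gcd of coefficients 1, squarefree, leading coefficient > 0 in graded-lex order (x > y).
First, deg p = 3.
Then, reading off the gridlines: it crosses the x-axis at the gridline x = 1; the visible y-axis segment lies entirely on the curve.
Finally, these observations pin down the coefficients.

2*x^3 - 3*x^2*y - 2*x^2 + 3*x*y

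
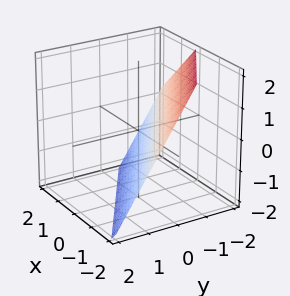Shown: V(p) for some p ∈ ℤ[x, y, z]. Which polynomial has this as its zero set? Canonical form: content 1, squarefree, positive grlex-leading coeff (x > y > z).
(a) The degree is 1 — the surface is flat (a plane).
(b) From the axis intercepts and sections: it meets the z-axis at z = -1 (among the integer gridlines); it meets the x-axis at x = -1 (among the integer gridlines).
(c) Matching integer coefficients to the picture gives p.

2*x + 3*y + 2*z + 2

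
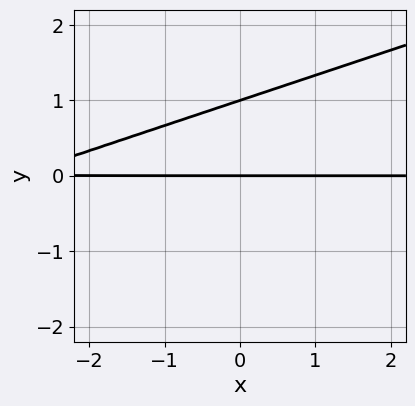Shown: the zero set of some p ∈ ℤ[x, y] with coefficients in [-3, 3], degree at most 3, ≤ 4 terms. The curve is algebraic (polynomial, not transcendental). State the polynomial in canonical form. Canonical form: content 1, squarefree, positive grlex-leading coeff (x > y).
x*y - 3*y^2 + 3*y

1. Degree: the shape is more complex than any degree-1 curve, so deg p = 2.
2. From the axis intercepts and sections: the y-axis gridline crossings are at y ∈ {0, 1}; every point of the x-axis in the box is on the curve.
3. Matching integer coefficients to the picture gives p.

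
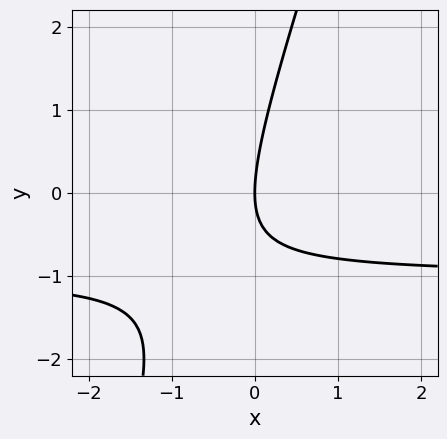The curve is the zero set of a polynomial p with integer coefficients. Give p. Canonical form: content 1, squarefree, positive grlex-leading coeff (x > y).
3*x*y - y^2 + 3*x

1. deg p = 2. The shape is more complex than any degree-1 curve.
2. Observable constraints: it crosses the x-axis at the gridline x = 0; it meets the y-axis at y = 0 (among the integer gridlines).
3. Assembling these constraints gives the stated polynomial.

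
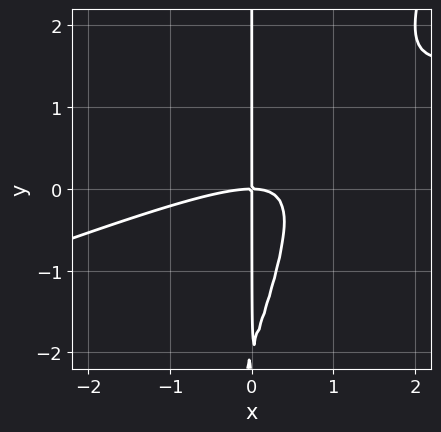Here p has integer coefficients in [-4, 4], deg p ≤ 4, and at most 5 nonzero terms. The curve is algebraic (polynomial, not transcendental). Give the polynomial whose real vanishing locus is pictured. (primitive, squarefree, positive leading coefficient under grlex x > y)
(a) deg p = 3. The shape is more complex than any degree-2 curve.
(b) Checking where it meets the axes: it meets the x-axis at x = 0 (among the integer gridlines); the visible y-axis segment lies entirely on the curve.
(c) Matching integer coefficients to the picture gives p.

x^3 - 3*x^2*y + x*y^2 + 2*x*y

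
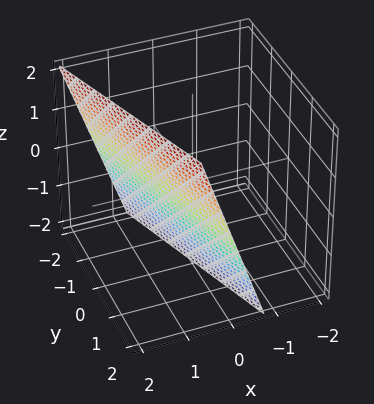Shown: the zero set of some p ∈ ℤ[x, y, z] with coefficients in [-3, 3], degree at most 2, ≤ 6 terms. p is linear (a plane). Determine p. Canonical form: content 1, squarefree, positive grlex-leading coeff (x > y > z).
1. The degree is 1 — the surface is flat (a plane).
2. From the axis intercepts and sections: one y-axis crossing is at y = 2; it crosses the z-axis at the gridline z = -2.
3. Fitting integer coefficients to these (and the overall shape) gives p.

3*x + y - z - 2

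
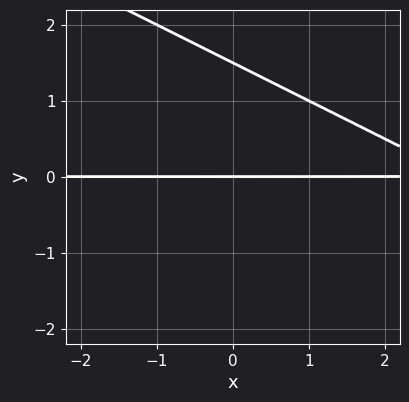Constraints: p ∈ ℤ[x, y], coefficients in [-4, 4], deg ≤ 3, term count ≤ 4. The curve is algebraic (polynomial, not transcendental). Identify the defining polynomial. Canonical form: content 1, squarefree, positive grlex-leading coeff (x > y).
First, deg p = 2. A generic line meets the curve in up to 2 points.
Next, observable constraints: every point of the x-axis in the box is on the curve; it crosses the y-axis at the gridline y = 0.
Finally, matching integer coefficients to the picture gives p.

x*y + 2*y^2 - 3*y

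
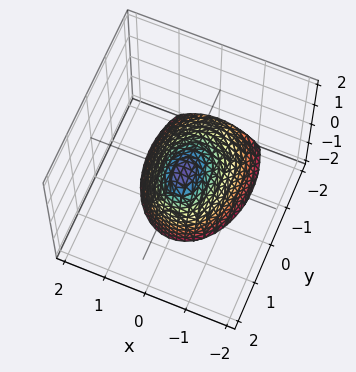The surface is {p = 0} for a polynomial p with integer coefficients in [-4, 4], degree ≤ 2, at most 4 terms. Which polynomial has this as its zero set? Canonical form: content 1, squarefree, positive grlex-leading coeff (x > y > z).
1. Degree: a generic line meets the surface in up to 2 points, so deg p = 2.
2. Reading off the gridlines: it crosses the y-axis at the gridline y = 0; it meets the z-axis at z = 0 (among the integer gridlines); one x-axis crossing is at x = 0.
3. Matching integer coefficients to the picture gives p.

2*x^2 + y^2 - y*z + z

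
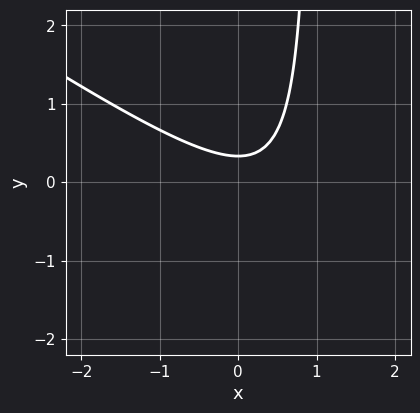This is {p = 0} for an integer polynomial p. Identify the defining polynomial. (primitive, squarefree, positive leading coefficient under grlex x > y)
(a) Degree: a generic line meets the curve in up to 2 points, so deg p = 2.
(b) From the axis intercepts and sections: it misses every integer gridline on the x-axis.
(c) Fitting integer coefficients to these (and the overall shape) gives p.

2*x^2 + 3*x*y - x - 3*y + 1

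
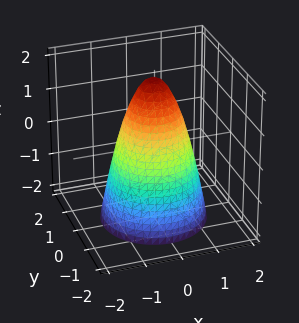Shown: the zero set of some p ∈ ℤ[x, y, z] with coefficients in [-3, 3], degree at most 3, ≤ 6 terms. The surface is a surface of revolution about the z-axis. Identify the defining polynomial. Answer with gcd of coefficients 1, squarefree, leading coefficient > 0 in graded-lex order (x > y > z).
2*x^2 + 2*y^2 + z - 2

First, the degree is 2 — no degree-1 surface has this shape.
Then, symmetries: the surface is invariant under rotation about z: p = q(x² + y², z).
Next, reading off the gridlines: a circular section at z = -1 has radius between 1 and 2; among the integer gridlines, it crosses the x-axis at x ∈ {-1, 1}.
Finally, the integer polynomial consistent with all of this is the stated p. Check: (0, 0, 2) on the z-axis lies on the surface, and p(0, 0, 2) = 0. ✓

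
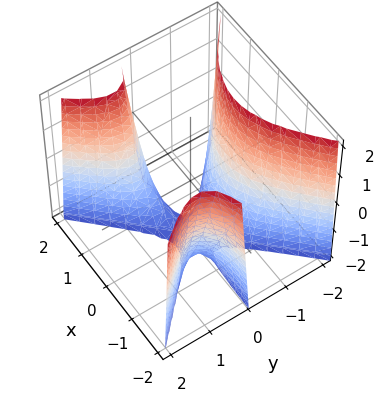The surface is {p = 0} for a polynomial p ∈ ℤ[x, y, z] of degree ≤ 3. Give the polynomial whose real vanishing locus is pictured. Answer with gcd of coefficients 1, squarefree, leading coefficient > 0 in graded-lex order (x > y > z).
1. Degree: the shape is more complex than any degree-2 surface, so deg p = 3.
2. Against the integer gridlines: it misses every integer gridline on the x-axis; it meets the z-axis at z = -2 (among the integer gridlines).
3. Putting this together gives p.

3*x^2*y - 3*y^3 - z - 2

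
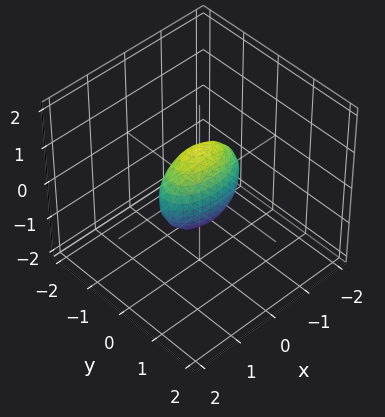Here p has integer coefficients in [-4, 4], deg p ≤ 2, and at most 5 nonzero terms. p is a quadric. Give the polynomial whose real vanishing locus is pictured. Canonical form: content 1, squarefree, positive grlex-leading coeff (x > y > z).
x^2 + 3*y^2 + z^2 - 1

deg p = 2.
Symmetries: it's symmetric under z → −z, forcing even powers of z; the x ↦ −x reflection is a symmetry, so x appears only in even powers; the y ↦ −y reflection is a symmetry, so y appears only in even powers.
Reading off the gridlines: the z-axis gridline crossings are at z ∈ {-1, 1}; among the integer gridlines, it crosses the x-axis at x ∈ {-1, 1}.
Together with the visible shape, these determine p as stated.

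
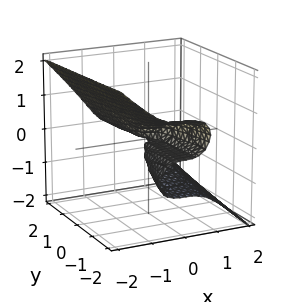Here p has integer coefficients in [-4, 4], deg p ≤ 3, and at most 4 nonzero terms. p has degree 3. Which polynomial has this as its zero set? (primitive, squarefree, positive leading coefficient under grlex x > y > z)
(a) deg p = 3. No degree-2 surface has this shape.
(b) Against the integer gridlines: one x-axis crossing is at x = 0; every point of the y-axis in the box is on the surface; it meets the z-axis at z = 0 (among the integer gridlines).
(c) These observations pin down the coefficients.

2*x^3 + 2*z^3 + y*z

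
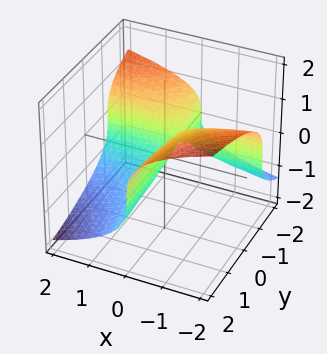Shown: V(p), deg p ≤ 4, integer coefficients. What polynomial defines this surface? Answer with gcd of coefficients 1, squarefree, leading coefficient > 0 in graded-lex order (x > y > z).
(a) The degree is 3 — the shape is more complex than any degree-2 surface.
(b) Against the integer gridlines: every point of the y-axis in the box is on the surface; one z-axis crossing is at z = 0; one x-axis crossing is at x = 0.
(c) Assembling these constraints gives the stated polynomial.

z^3 + x*y + x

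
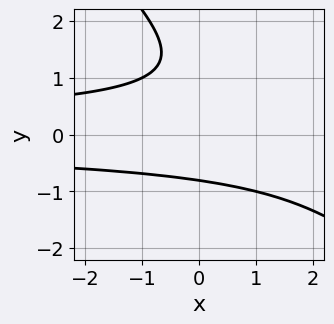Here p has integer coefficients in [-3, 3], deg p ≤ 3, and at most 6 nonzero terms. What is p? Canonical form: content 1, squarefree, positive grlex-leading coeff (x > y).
1. deg p = 3. No degree-2 curve has this shape.
2. Against the integer gridlines: no x-intercept at any integer in the box.
3. Together with the visible shape, these determine p as stated.

2*x*y^2 + 2*y^3 - 3*y^2 + 3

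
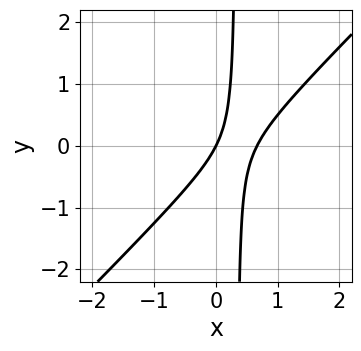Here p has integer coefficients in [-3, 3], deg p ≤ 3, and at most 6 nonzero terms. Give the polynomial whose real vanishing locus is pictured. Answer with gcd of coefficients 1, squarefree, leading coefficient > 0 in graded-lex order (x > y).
3*x^2 - 3*x*y - 2*x + y

(a) Degree: a generic line meets the curve in up to 2 points, so deg p = 2.
(b) From the axis intercepts and sections: it crosses the x-axis at the gridline x = 0; it crosses the y-axis at the gridline y = 0.
(c) Together with the visible shape, these determine p as stated.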